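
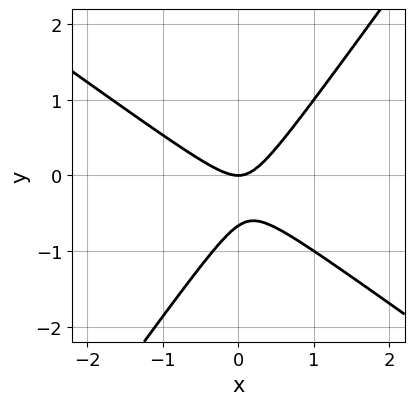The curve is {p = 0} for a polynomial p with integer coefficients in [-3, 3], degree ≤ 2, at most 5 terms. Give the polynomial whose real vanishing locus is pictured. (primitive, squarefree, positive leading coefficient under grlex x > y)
First, the degree is 2 — the shape is more complex than any degree-1 curve.
Then, against the integer gridlines: it meets the y-axis at y = 0 (among the integer gridlines); it crosses the x-axis at the gridline x = 0.
Finally, matching integer coefficients to the picture gives p.

3*x^2 + 2*x*y - 3*y^2 - 2*y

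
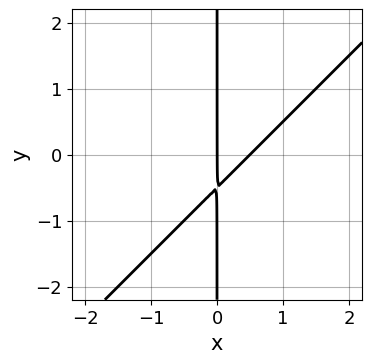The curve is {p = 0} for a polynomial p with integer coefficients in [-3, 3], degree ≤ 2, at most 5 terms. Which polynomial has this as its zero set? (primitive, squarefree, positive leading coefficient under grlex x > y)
(a) deg p = 2.
(b) Observable constraints: the visible y-axis segment lies entirely on the curve; one x-axis crossing is at x = 0.
(c) Together with the visible shape, these determine p as stated.

2*x^2 - 2*x*y - x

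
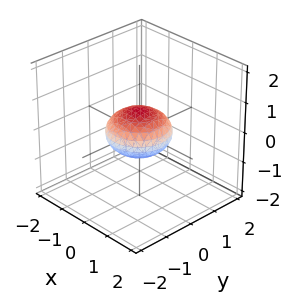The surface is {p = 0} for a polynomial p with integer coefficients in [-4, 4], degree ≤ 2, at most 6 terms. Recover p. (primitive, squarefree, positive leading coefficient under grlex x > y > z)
x^2 + y^2 + 2*z^2 - 1

Degree: no degree-1 surface has this shape, so deg p = 2.
Symmetry: the surface is invariant under rotation about z: p = q(x² + y², z).
From the visible intercepts: among the integer gridlines, it crosses the x-axis at x ∈ {-1, 1}; the y-axis gridline crossings are at y ∈ {-1, 1}; a circular section at z = 0 has radius exactly 1.
Putting this together gives p.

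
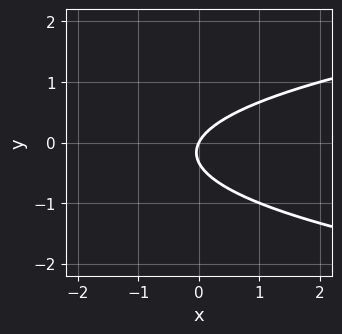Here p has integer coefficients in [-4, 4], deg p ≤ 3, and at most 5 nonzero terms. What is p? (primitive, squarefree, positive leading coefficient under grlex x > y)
3*y^2 - 2*x + y

deg p = 2. The shape is more complex than any degree-1 curve.
Reading off the gridlines: it meets the x-axis at x = 0 (among the integer gridlines); one y-axis crossing is at y = 0.
Matching integer coefficients to the picture gives p.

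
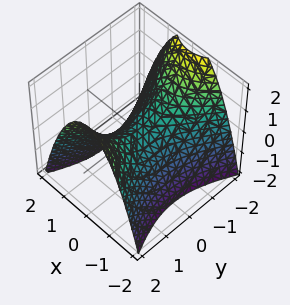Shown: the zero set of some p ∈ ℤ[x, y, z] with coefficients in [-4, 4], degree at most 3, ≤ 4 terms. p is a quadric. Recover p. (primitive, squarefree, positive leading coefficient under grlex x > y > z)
2*x^2 - y^2 + 2*z

deg p = 2. A saddle surface; a quadric.
Symmetries: it's symmetric under y → −y, forcing even powers of y; mirror symmetry x ↦ −x ⇒ only even powers of x.
Checking where it meets the axes: it crosses the z-axis at the gridline z = 0; one y-axis crossing is at y = 0; it crosses the x-axis at the gridline x = 0.
Fitting integer coefficients to these (and the overall shape) gives p.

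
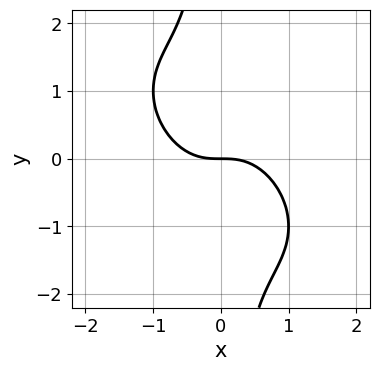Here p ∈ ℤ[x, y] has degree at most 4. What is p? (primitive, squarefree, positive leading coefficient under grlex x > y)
x^3 + x^2*y + x*y^2 + y

1. The degree is 3 — a generic line meets the curve in up to 3 points.
2. Observable constraints: it meets the x-axis at x = 0 (among the integer gridlines); it meets the y-axis at y = 0 (among the integer gridlines).
3. Solving for integer coefficients yields p as stated.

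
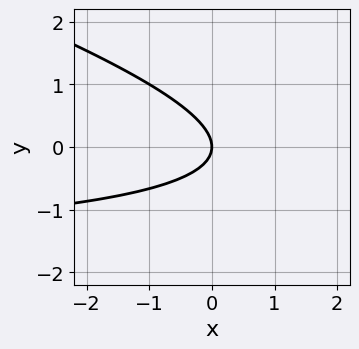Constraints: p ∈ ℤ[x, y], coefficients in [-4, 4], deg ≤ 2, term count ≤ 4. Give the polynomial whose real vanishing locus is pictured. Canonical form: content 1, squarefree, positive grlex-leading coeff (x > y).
x*y + 3*y^2 + 2*x

First, deg p = 2. No degree-1 curve has this shape.
Then, checking where it meets the axes: it crosses the x-axis at the gridline x = 0; it meets the y-axis at y = 0 (among the integer gridlines).
Finally, the integer polynomial consistent with all of this is the stated p.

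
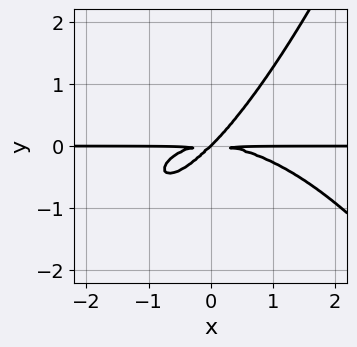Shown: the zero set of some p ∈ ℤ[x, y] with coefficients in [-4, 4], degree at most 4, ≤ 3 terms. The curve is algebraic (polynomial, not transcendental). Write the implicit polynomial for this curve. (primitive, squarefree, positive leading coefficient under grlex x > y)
x^3*y + 3*x*y^2 - 3*y^3

First, degree: a generic line meets the curve in up to 4 points, so deg p = 4.
Then, against the integer gridlines: every point of the x-axis in the box is on the curve; one y-axis crossing is at y = 0.
Finally, these observations pin down the coefficients.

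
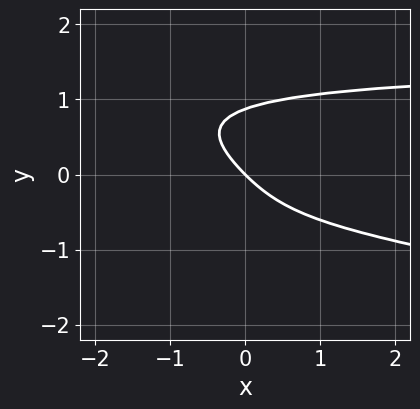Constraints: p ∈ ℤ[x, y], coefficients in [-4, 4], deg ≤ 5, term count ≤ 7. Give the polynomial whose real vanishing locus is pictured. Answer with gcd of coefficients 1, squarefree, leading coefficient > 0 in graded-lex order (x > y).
(a) The degree is 4 — no degree-3 curve has this shape.
(b) Against the integer gridlines: it crosses the x-axis at the gridline x = 0; it crosses the y-axis at the gridline y = 0.
(c) Solving for integer coefficients yields p as stated.

x*y^3 + 3*y^4 - x*y - 2*x - 2*y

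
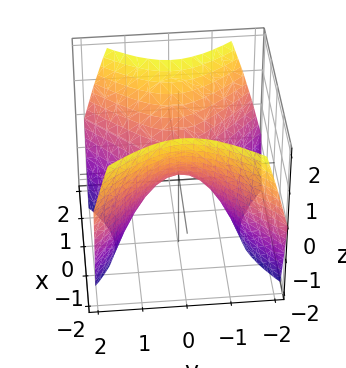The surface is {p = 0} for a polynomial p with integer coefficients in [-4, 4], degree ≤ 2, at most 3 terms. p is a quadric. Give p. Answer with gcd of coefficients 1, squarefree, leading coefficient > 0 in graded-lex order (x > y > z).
First, the degree is 2 — a saddle surface; a quadric.
Then, symmetries: the y ↦ −y reflection is a symmetry, so y appears only in even powers; the x ↦ −x reflection is a symmetry, so x appears only in even powers.
Next, from the axis intercepts and sections: it meets the x-axis at x = 0 (among the integer gridlines); it crosses the y-axis at the gridline y = 0; it crosses the z-axis at the gridline z = 0.
Finally, together with the visible shape, these determine p as stated.

x^2 - y^2 - z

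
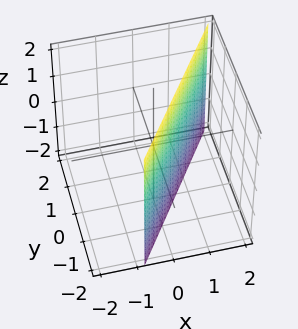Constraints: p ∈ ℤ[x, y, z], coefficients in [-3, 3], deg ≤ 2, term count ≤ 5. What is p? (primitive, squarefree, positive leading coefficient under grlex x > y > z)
3*x - 2*y - 2

(a) The degree is 1 — every cross-section is a straight line — this is a plane.
(b) From the axis intercepts and sections: it meets the y-axis at y = -1 (among the integer gridlines); the surface avoids every integer z-axis point in the box.
(c) Together with the visible shape, these determine p as stated.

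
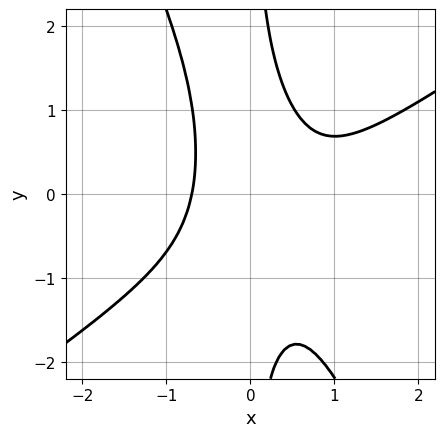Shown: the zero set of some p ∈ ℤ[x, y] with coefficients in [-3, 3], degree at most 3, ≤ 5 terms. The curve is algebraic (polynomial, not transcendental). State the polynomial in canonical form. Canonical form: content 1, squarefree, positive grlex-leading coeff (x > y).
3*x^3 - 3*x^2*y - 2*x*y^2 - 2*x^2 + 2

The degree is 3 — the shape is more complex than any degree-2 curve.
From the visible intercepts: no y-intercept at any integer in the box.
These observations pin down the coefficients.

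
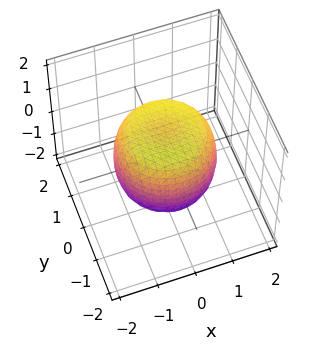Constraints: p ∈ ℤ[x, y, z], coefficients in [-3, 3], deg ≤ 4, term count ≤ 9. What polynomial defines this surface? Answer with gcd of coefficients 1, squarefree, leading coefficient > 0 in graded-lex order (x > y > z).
First, deg p = 4.
Next, symmetries: rotational symmetry about the z-axis ⇒ p depends on x, y only through x² + y².
Then, against the integer gridlines: a circular section at z = 1 has radius exactly 1; among the integer gridlines, it crosses the z-axis at z ∈ {-1, 1}.
Finally, solving for integer coefficients yields p as stated.

x^4 + 2*x^2*y^2 + y^4 - x^2 - y^2 + z^2 - 1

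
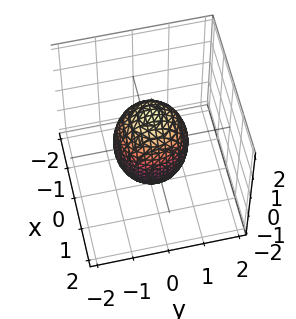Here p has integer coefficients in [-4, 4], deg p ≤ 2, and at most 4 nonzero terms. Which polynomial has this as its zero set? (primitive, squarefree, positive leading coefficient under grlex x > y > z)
2*x^2 + 2*y^2 + z^2 - 2

The degree is 2 — no degree-1 surface has this shape.
Symmetries: the surface is invariant under rotation about z: p = q(x² + y², z).
Reading off the gridlines: a circular section at z = 1 has radius between 0 and 1; among the integer gridlines, it crosses the x-axis at x ∈ {-1, 1}.
These observations pin down the coefficients.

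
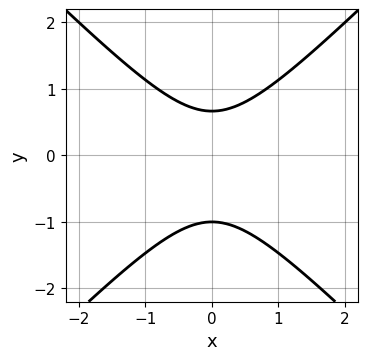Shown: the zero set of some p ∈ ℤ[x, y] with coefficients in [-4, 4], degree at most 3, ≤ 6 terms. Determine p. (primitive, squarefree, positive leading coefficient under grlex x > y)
(a) The degree is 2 — the shape is more complex than any degree-1 curve.
(b) Symmetries: it's symmetric under x → −x, forcing even powers of x.
(c) From the axis intercepts and sections: one y-axis crossing is at y = -1; the curve avoids every integer x-axis point in the box.
(d) Fitting integer coefficients to these (and the overall shape) gives p.

3*x^2 - 3*y^2 - y + 2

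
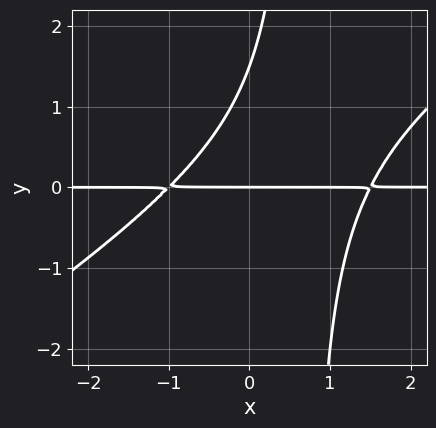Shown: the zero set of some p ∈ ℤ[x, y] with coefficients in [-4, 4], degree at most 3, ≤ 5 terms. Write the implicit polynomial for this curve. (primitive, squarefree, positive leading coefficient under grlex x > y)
2*x^2*y - 3*x*y^2 - x*y + 2*y^2 - 3*y

(a) deg p = 3. A generic line meets the curve in up to 3 points.
(b) From the visible intercepts: it meets the y-axis at y = 0 (among the integer gridlines); the visible x-axis segment lies entirely on the curve.
(c) Putting this together gives p.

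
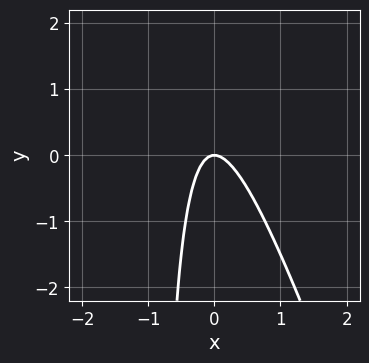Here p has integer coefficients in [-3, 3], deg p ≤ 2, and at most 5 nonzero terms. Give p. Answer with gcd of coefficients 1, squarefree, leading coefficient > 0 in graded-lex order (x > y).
The degree is 2 — no degree-1 curve has this shape.
From the axis intercepts and sections: it meets the y-axis at y = 0 (among the integer gridlines); it crosses the x-axis at the gridline x = 0.
These observations pin down the coefficients.

3*x^2 + x*y + y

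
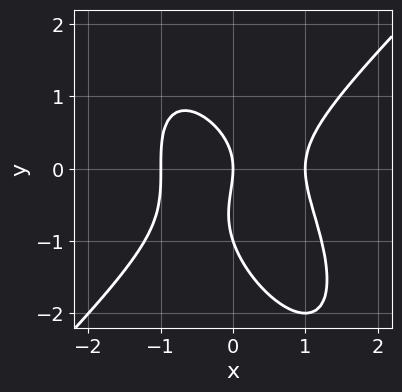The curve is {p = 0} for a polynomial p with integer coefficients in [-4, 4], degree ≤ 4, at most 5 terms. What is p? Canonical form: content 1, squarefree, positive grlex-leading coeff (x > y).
2*x^3 - x*y^2 - y^3 - y^2 - 2*x

1. deg p = 3. The shape is more complex than any degree-2 curve.
2. Checking where it meets the axes: the x-axis gridline crossings are at x ∈ {-1, 0, 1}; among the integer gridlines, it crosses the y-axis at y ∈ {-1, 0}.
3. Fitting integer coefficients to these (and the overall shape) gives p.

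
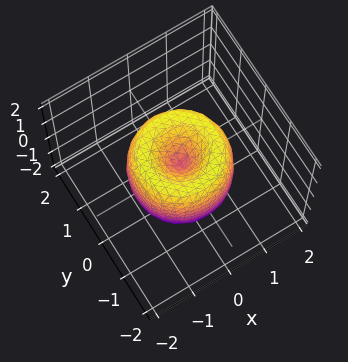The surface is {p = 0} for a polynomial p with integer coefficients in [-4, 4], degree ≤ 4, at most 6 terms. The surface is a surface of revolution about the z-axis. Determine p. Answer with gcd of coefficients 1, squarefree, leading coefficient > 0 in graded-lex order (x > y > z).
First, degree: the shape is more complex than any degree-3 surface, so deg p = 4.
Next, symmetry: the surface is invariant under rotation about z: p = q(x² + y², z).
Then, from the visible intercepts: it crosses the y-axis at the gridline y = 0; a circular section at z = -1 has radius between 0 and 1.
Finally, these observations pin down the coefficients.

2*x^4 + 4*x^2*y^2 + 2*y^4 - 3*x^2 - 3*y^2 + z^2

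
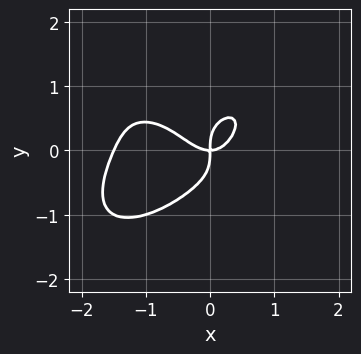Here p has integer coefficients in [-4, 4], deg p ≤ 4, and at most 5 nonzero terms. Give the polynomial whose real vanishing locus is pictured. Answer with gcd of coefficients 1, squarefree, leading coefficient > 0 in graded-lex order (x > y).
(a) The degree is 4 — a generic line meets the curve in up to 4 points.
(b) Checking where it meets the axes: it meets the y-axis at y = 0 (among the integer gridlines); it meets the x-axis at x = 0 (among the integer gridlines).
(c) Putting this together gives p.

2*x^4 + 3*y^4 + 3*x^3 - 2*x*y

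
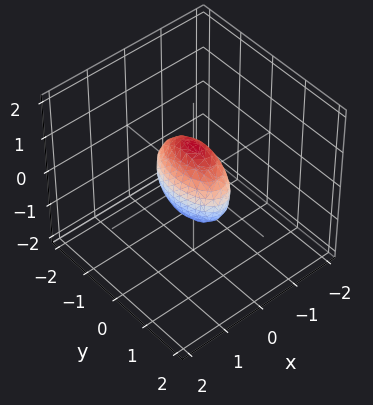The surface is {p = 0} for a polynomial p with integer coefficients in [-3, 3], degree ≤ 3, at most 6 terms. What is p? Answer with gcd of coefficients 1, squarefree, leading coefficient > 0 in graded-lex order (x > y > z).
deg p = 2. A closed, bounded, convex surface; a quadric.
Symmetries: it's symmetric under x → −x, forcing even powers of x; it's symmetric under y → −y, forcing even powers of y; mirror symmetry z ↦ −z ⇒ only even powers of z.
From the visible intercepts: among the integer gridlines, it crosses the y-axis at y ∈ {-1, 1}; the z-axis gridline crossings are at z ∈ {-1, 1}.
Matching integer coefficients to the picture gives p.

3*x^2 + y^2 + z^2 - 1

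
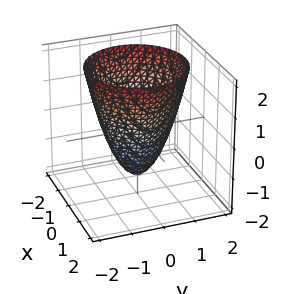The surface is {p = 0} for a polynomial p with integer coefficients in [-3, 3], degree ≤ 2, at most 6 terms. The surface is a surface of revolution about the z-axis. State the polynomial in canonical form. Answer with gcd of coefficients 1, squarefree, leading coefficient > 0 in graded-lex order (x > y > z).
1. Degree: no degree-1 surface has this shape, so deg p = 2.
2. Symmetries: the surface is invariant under rotation about z: p = q(x² + y², z).
3. Reading off the gridlines: a circular section at z = 2 has radius between 1 and 2; among the integer gridlines, it crosses the y-axis at y ∈ {-1, 1}; the x-axis gridline crossings are at x ∈ {-1, 1}.
4. Fitting integer coefficients to these (and the overall shape) gives p.

3*x^2 + 3*y^2 - 2*z - 3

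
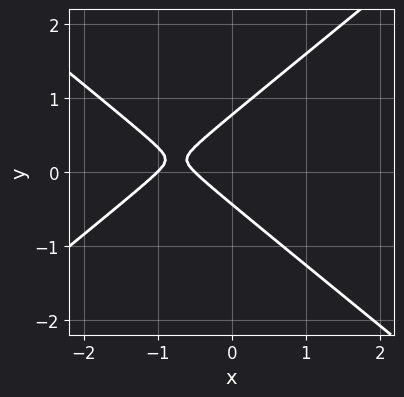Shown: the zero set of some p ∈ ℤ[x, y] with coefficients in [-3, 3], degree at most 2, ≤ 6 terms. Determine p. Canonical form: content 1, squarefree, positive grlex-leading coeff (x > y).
1. Degree: the shape is more complex than any degree-1 curve, so deg p = 2.
2. From the axis intercepts and sections: one x-axis crossing is at x = -1.
3. The integer polynomial consistent with all of this is the stated p.

2*x^2 - 3*y^2 + 3*x + y + 1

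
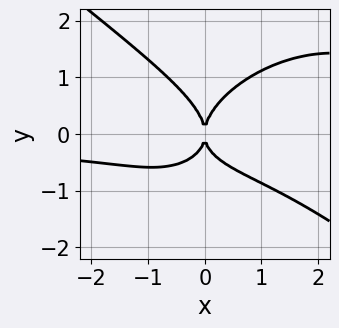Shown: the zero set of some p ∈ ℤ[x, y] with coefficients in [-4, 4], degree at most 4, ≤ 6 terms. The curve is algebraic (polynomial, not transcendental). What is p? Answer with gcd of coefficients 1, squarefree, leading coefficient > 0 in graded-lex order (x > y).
x^3*y + 2*y^4 - 2*x^2*y - 2*x^2

1. The degree is 4 — the shape is more complex than any degree-3 curve.
2. Checking where it meets the axes: it crosses the y-axis at the gridline y = 0; one x-axis crossing is at x = 0.
3. The integer polynomial consistent with all of this is the stated p.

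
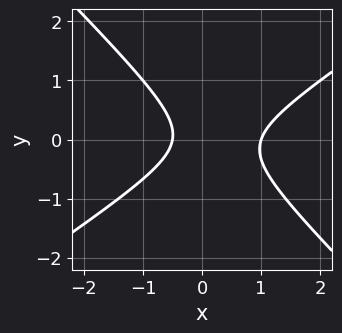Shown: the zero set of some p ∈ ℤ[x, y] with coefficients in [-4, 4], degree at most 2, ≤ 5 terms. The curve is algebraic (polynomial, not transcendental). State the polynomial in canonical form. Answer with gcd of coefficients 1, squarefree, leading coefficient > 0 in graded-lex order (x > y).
2*x^2 - x*y - 3*y^2 - x - 1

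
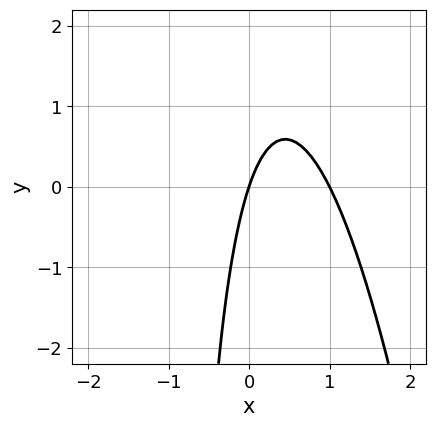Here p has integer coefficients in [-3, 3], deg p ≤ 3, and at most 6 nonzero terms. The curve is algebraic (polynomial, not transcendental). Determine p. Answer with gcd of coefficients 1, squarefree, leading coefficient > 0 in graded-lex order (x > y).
x^3 + 2*x^2 + x*y - 3*x + y

deg p = 3. A generic line meets the curve in up to 3 points.
From the visible intercepts: it crosses the y-axis at the gridline y = 0; the x-axis gridline crossings are at x ∈ {0, 1}.
Together with the visible shape, these determine p as stated.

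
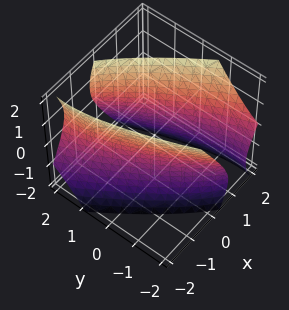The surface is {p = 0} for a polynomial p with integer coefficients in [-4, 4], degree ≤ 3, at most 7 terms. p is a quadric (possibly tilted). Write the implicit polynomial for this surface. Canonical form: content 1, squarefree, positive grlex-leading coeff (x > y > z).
3*x^2 + 3*x*y + y^2 + y*z - z^2 - 3

1. The picture has 2 separate pieces.
2. deg p = 2.
3. Reading off the gridlines: the x-axis gridline crossings are at x ∈ {-1, 1}; the surface avoids every integer z-axis point in the box.
4. Putting this together gives p.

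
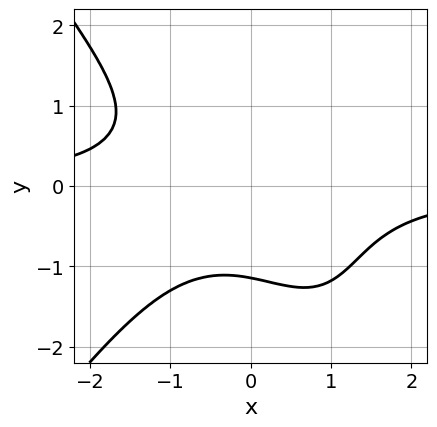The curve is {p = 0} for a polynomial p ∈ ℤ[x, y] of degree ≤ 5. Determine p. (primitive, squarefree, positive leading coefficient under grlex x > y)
2*x^3*y - x*y^3 + 2*y^3 + x^2 + 3

(a) Degree: a generic line meets the curve in up to 4 points, so deg p = 4.
(b) Against the integer gridlines: the curve avoids every integer x-axis point in the box.
(c) Solving for integer coefficients yields p as stated.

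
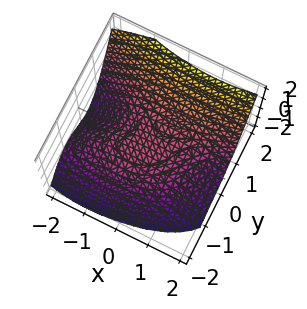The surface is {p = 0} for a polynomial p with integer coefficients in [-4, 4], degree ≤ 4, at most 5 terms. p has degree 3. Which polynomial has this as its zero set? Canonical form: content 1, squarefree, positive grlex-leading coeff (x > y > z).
2*y^3 - y^2*z - x^2 + x*y - 3*z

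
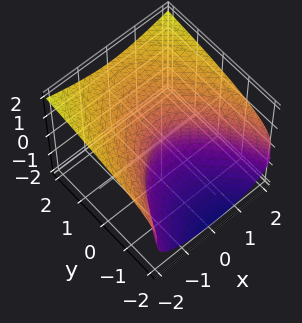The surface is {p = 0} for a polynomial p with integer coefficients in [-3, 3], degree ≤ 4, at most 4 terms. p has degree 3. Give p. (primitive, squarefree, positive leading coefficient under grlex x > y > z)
First, deg p = 3. A generic line meets the surface in up to 3 points.
Then, from the axis intercepts and sections: it meets the x-axis at x = 0 (among the integer gridlines); it meets the y-axis at y = 0 (among the integer gridlines); one z-axis crossing is at z = 0.
Finally, assembling these constraints gives the stated polynomial.

z^3 - x^2 - 2*y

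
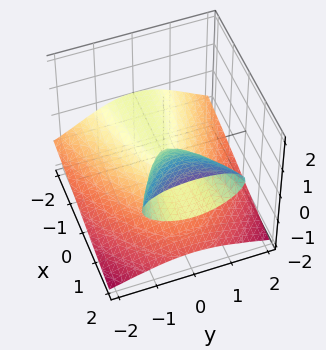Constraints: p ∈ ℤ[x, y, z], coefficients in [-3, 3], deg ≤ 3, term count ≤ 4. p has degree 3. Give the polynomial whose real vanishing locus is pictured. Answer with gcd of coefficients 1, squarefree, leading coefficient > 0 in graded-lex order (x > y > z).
1. I count 2 distinct pieces. Treating them together as one polynomial.
2. The degree is 3 — a generic line meets the surface in up to 3 points.
3. Against the integer gridlines: it crosses the z-axis at the gridline z = 0; it meets the y-axis at y = 0 (among the integer gridlines); the visible x-axis segment lies entirely on the surface.
4. The integer polynomial consistent with all of this is the stated p.

3*z^3 - 3*x*z + 2*y^2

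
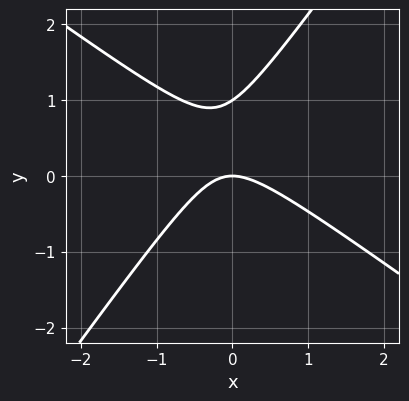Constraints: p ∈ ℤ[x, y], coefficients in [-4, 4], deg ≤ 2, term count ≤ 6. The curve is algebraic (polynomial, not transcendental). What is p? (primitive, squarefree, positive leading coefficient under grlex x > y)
3*x^2 + 2*x*y - 3*y^2 + 3*y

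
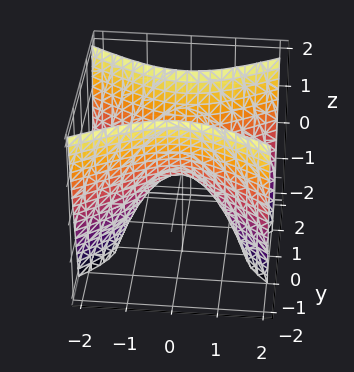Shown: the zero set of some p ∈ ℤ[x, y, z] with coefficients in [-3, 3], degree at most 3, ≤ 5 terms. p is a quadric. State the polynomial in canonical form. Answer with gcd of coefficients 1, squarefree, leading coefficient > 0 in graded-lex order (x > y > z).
x^2 - 2*y^2 + z

1. The degree is 2 — a saddle surface; a quadric.
2. Symmetries: mirror symmetry y ↦ −y ⇒ only even powers of y; the x ↦ −x reflection is a symmetry, so x appears only in even powers.
3. Against the integer gridlines: it meets the z-axis at z = 0 (among the integer gridlines); it meets the y-axis at y = 0 (among the integer gridlines); it crosses the x-axis at the gridline x = 0.
4. Fitting integer coefficients to these (and the overall shape) gives p.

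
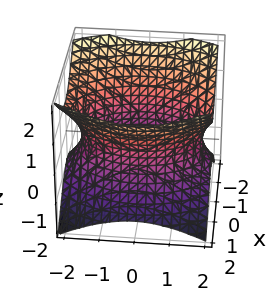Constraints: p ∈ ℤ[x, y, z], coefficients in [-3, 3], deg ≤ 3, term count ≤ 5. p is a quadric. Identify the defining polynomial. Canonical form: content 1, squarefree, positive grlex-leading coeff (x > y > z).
(a) Degree: an hourglass — one-sheet hyperboloid; a quadric, so deg p = 2.
(b) Symmetries: the z ↦ −z reflection is a symmetry, so z appears only in even powers; it's symmetric under x → −x, forcing even powers of x; it's symmetric under y → −y, forcing even powers of y.
(c) Observable constraints: no z-intercept at any integer in the box.
(d) Fitting integer coefficients to these (and the overall shape) gives p.

2*x^2 + y^2 - 2*z^2 - 3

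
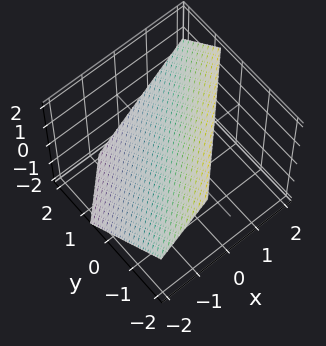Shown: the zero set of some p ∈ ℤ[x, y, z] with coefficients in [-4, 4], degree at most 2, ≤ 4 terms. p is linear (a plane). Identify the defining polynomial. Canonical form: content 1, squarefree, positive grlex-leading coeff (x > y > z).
3*x - 3*y - 3*z + 2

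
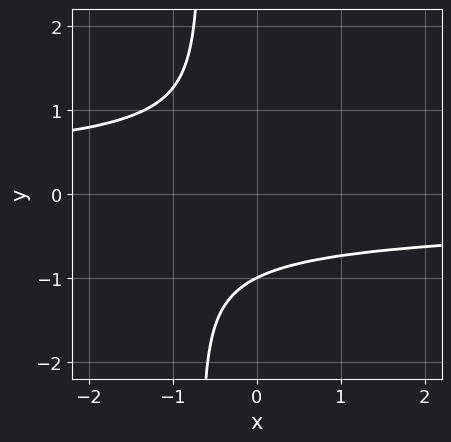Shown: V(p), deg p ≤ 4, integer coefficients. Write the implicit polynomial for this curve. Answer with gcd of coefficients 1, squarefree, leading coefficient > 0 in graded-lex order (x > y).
(a) The degree is 4 — the shape is more complex than any degree-3 curve.
(b) From the axis intercepts and sections: it meets the y-axis at y = -1 (among the integer gridlines); the curve avoids every integer x-axis point in the box.
(c) Matching integer coefficients to the picture gives p.

3*x*y^3 + 2*y^3 + 2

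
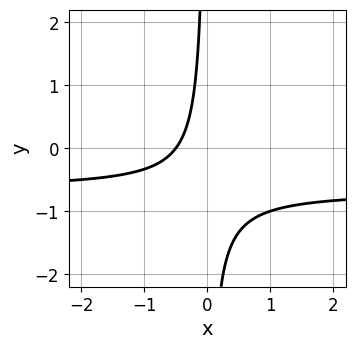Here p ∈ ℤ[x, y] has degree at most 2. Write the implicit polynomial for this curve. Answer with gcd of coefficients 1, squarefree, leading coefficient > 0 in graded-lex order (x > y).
3*x*y + 2*x + 1

(a) Degree: a generic line meets the curve in up to 2 points, so deg p = 2.
(b) From the visible intercepts: it misses every integer gridline on the y-axis.
(c) Putting this together gives p.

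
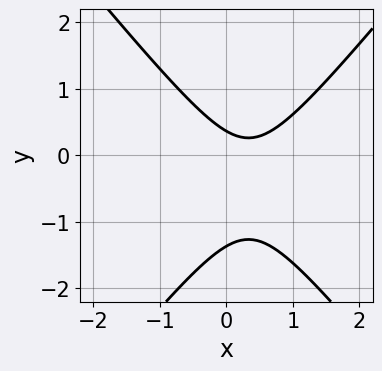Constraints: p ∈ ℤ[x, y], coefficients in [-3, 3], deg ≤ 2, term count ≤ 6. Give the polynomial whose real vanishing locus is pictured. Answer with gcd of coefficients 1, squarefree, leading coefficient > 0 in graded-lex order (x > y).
deg p = 2.
From the axis intercepts and sections: the curve avoids every integer x-axis point in the box.
Solving for integer coefficients yields p as stated.

3*x^2 - 2*y^2 - 2*x - 2*y + 1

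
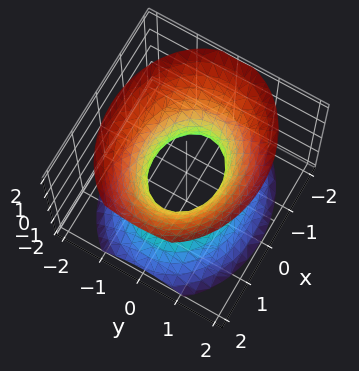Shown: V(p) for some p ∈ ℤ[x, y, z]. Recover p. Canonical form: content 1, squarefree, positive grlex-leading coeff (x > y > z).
2*x^2 + 3*y^2 - 2*z^2 - 2

First, the degree is 2 — one connected sheet with a waist; a quadric.
Then, symmetries: mirror symmetry y ↦ −y ⇒ only even powers of y; mirror symmetry x ↦ −x ⇒ only even powers of x; the z ↦ −z reflection is a symmetry, so z appears only in even powers.
Next, against the integer gridlines: no z-intercept at any integer in the box; among the integer gridlines, it crosses the x-axis at x ∈ {-1, 1}.
Finally, putting this together gives p.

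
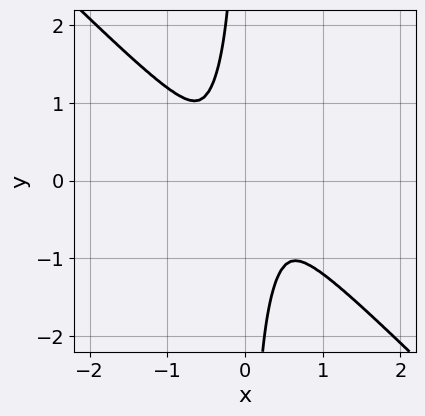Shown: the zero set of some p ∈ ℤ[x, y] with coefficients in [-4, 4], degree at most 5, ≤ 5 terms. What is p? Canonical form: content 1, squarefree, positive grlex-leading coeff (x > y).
2*x^4 + 2*x*y^3 + y^2

1. Degree: a generic line meets the curve in up to 4 points, so deg p = 4.
2. Solving for integer coefficients yields p as stated.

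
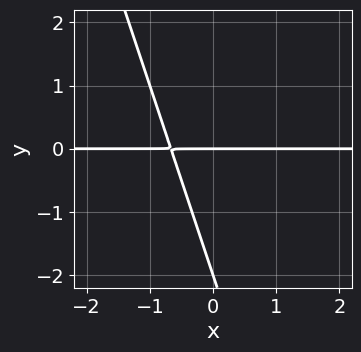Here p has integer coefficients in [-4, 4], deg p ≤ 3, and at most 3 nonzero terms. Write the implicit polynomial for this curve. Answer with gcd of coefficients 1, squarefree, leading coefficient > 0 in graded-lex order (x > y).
3*x*y + y^2 + 2*y

(a) The degree is 2 — a generic line meets the curve in up to 2 points.
(b) Observable constraints: the visible x-axis segment lies entirely on the curve; among the integer gridlines, it crosses the y-axis at y ∈ {-2, 0}.
(c) Matching integer coefficients to the picture gives p.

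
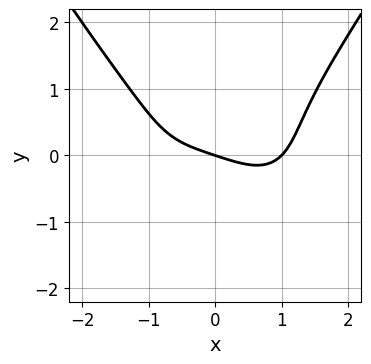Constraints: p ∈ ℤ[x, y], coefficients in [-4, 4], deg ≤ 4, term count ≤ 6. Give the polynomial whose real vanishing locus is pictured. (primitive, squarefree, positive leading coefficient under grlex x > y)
The degree is 4 — a generic line meets the curve in up to 4 points.
Reading off the gridlines: one y-axis crossing is at y = 0; the x-axis gridline crossings are at x ∈ {0, 1}.
Assembling these constraints gives the stated polynomial.

x^4 - 2*y^3 + y^2 - x - 3*y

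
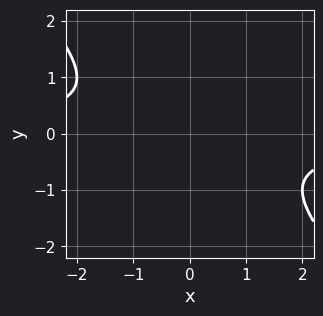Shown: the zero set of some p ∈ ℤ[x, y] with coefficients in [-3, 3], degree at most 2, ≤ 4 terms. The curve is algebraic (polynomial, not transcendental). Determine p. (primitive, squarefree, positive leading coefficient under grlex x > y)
x*y + y^2 + 1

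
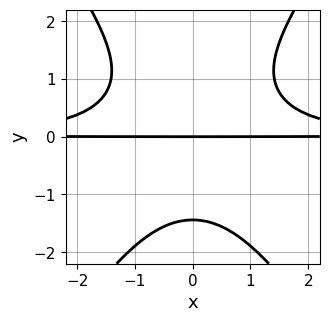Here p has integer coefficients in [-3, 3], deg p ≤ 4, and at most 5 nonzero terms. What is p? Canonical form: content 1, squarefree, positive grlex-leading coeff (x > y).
2*x^2*y^2 - y^4 - 3*y

1. The degree is 4 — a generic line meets the curve in up to 4 points.
2. Symmetries: mirror symmetry x ↦ −x ⇒ only even powers of x.
3. Against the integer gridlines: it meets the y-axis at y = 0 (among the integer gridlines); the visible x-axis segment lies entirely on the curve.
4. Assembling these constraints gives the stated polynomial.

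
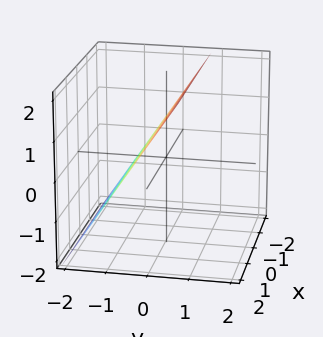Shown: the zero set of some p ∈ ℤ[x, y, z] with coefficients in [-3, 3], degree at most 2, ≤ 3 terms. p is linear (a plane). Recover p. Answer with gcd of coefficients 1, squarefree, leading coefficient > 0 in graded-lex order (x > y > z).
3*y - 2*z + 2

The degree is 1 — the surface is flat (a plane).
From the visible intercepts: the surface avoids every integer x-axis point in the box; one z-axis crossing is at z = 1.
Fitting integer coefficients to these (and the overall shape) gives p.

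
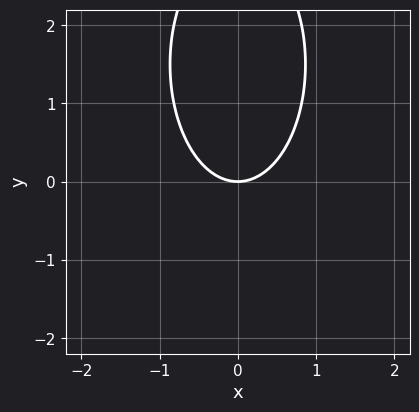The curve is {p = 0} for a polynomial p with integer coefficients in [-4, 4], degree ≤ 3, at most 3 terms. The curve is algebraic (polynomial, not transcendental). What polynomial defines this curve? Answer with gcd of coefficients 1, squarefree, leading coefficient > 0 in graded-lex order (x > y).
3*x^2 + y^2 - 3*y

(a) The degree is 2 — a generic line meets the curve in up to 2 points.
(b) Symmetries: it's symmetric under x → −x, forcing even powers of x.
(c) Reading off the gridlines: one x-axis crossing is at x = 0; one y-axis crossing is at y = 0.
(d) The integer polynomial consistent with all of this is the stated p.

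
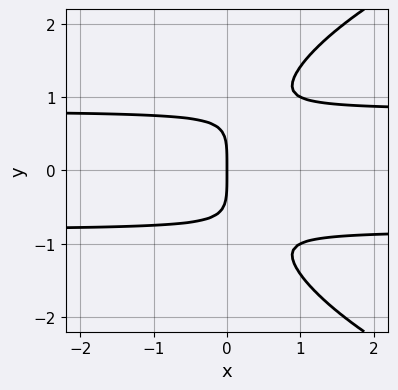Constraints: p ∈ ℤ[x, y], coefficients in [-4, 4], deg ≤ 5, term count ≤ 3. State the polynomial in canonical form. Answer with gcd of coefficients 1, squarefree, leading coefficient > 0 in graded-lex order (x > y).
y^4 - 3*x*y^2 + 2*x

Degree: a generic line meets the curve in up to 4 points, so deg p = 4.
Symmetries: mirror symmetry y ↦ −y ⇒ only even powers of y.
From the visible intercepts: it meets the y-axis at y = 0 (among the integer gridlines); it meets the x-axis at x = 0 (among the integer gridlines).
Assembling these constraints gives the stated polynomial.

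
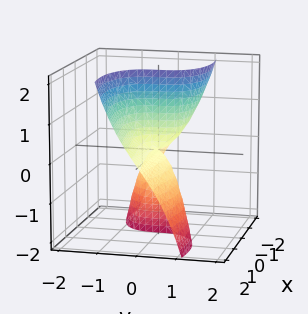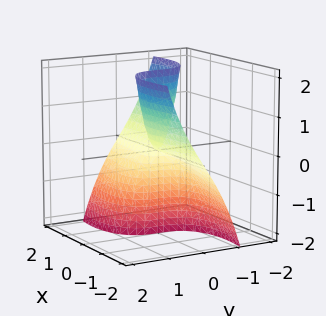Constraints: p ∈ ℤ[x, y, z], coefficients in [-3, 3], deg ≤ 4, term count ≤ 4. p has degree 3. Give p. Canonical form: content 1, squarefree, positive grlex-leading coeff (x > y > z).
2*x^2*y + 3*y^3 + 3*x*z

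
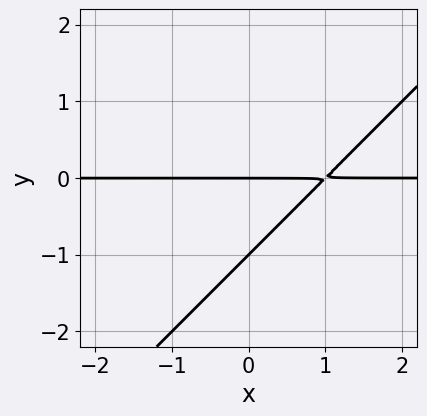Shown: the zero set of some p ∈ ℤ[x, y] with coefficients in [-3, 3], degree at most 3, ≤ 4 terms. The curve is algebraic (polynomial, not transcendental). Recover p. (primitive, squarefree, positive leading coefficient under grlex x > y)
1. deg p = 2. The shape is more complex than any degree-1 curve.
2. Against the integer gridlines: every point of the x-axis in the box is on the curve; among the integer gridlines, it crosses the y-axis at y ∈ {-1, 0}.
3. Assembling these constraints gives the stated polynomial.

x*y - y^2 - y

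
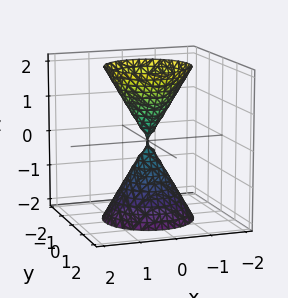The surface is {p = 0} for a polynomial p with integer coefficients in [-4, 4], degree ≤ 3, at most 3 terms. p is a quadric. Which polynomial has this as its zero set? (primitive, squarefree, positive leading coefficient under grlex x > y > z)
3*x^2 + 3*y^2 - z^2

1. I count 2 distinct pieces. Treating them together as one polynomial.
2. Degree: a double cone through the origin; a quadric, so deg p = 2.
3. Symmetries: it's symmetric under z → −z, forcing even powers of z; the surface is invariant under rotation about z: p = q(x² + y², z).
4. Against the integer gridlines: it crosses the x-axis at the gridline x = 0; a circular section at z = 1 has radius between 0 and 1.
5. Solving for integer coefficients yields p as stated.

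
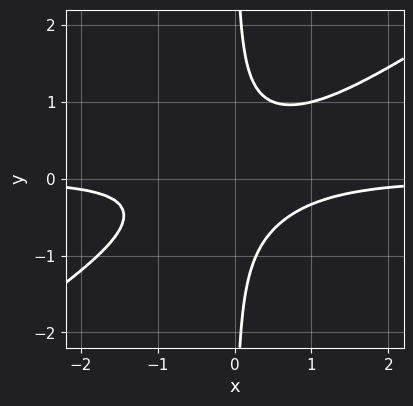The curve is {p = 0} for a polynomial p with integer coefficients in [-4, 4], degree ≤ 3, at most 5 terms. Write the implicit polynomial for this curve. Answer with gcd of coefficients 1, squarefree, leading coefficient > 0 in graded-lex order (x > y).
(a) Degree: the shape is more complex than any degree-2 curve, so deg p = 3.
(b) From the axis intercepts and sections: no y-intercept at any integer in the box; no x-intercept at any integer in the box.
(c) Fitting integer coefficients to these (and the overall shape) gives p.

2*x^2*y - 3*x*y^2 + 1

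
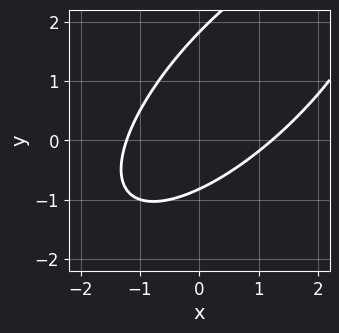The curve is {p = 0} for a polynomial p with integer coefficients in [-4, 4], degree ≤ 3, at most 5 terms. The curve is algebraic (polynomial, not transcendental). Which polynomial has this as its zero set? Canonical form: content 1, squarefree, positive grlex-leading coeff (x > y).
2*x^2 - 3*x*y + 2*y^2 - 2*y - 3

First, deg p = 2. The shape is more complex than any degree-1 curve.
Finally, matching integer coefficients to the picture gives p.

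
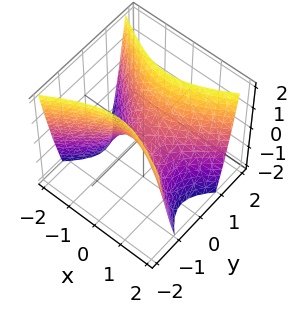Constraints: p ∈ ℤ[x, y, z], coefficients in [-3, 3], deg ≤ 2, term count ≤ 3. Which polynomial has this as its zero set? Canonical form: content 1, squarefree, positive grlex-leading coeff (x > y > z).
x^2 - 2*y^2 + z

1. deg p = 2. A saddle surface; a quadric.
2. Symmetries: it's symmetric under y → −y, forcing even powers of y; mirror symmetry x ↦ −x ⇒ only even powers of x.
3. From the visible intercepts: it meets the y-axis at y = 0 (among the integer gridlines); one z-axis crossing is at z = 0; it crosses the x-axis at the gridline x = 0.
4. Assembling these constraints gives the stated polynomial.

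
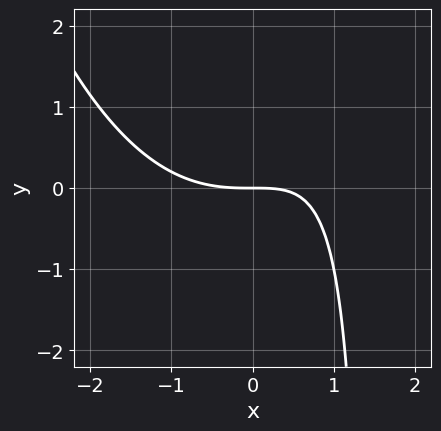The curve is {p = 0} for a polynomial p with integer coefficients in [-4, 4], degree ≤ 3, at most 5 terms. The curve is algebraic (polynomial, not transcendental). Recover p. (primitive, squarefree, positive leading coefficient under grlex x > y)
First, degree: no degree-2 curve has this shape, so deg p = 3.
Next, reading off the gridlines: it crosses the y-axis at the gridline y = 0; one x-axis crossing is at x = 0.
Finally, assembling these constraints gives the stated polynomial.

x^3 - 2*x*y + 3*y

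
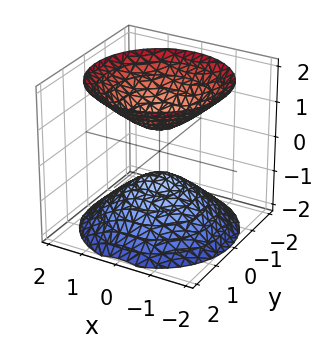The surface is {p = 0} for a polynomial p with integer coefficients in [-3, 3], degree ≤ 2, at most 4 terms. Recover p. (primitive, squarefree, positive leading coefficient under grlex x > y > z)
There are 2 components. Treating them together as one polynomial.
The degree is 2 — two sheets facing apart; a quadric.
Symmetries: the z ↦ −z reflection is a symmetry, so z appears only in even powers; rotational symmetry about the z-axis ⇒ p depends on x, y only through x² + y².
Reading off the gridlines: it misses every integer gridline on the y-axis; the surface avoids every integer x-axis point in the box.
Together with the visible shape, these determine p as stated.

2*x^2 + 2*y^2 - 2*z^2 + 1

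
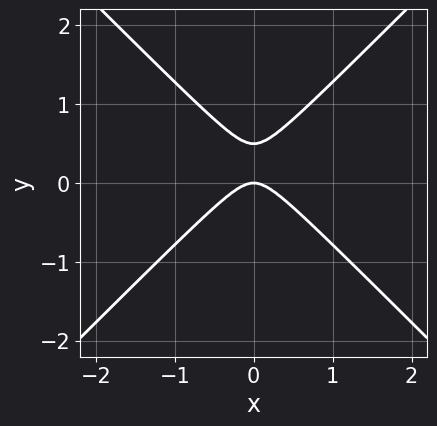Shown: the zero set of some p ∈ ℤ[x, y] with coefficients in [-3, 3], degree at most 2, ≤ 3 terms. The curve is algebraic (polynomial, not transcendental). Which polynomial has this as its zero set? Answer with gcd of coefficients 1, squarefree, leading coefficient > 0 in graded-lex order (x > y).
2*x^2 - 2*y^2 + y

1. The degree is 2 — a generic line meets the curve in up to 2 points.
2. Symmetries: mirror symmetry x ↦ −x ⇒ only even powers of x.
3. Reading off the gridlines: one y-axis crossing is at y = 0; one x-axis crossing is at x = 0.
4. Matching integer coefficients to the picture gives p.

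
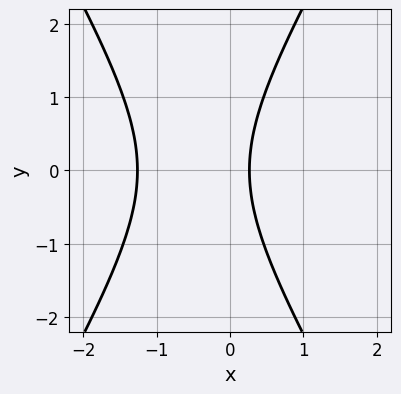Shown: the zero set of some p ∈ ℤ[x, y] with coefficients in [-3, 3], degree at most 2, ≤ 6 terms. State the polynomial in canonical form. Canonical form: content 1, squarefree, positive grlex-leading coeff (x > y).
3*x^2 - y^2 + 3*x - 1

deg p = 2. The shape is more complex than any degree-1 curve.
Symmetries: the y ↦ −y reflection is a symmetry, so y appears only in even powers.
From the visible intercepts: no y-intercept at any integer in the box.
Assembling these constraints gives the stated polynomial.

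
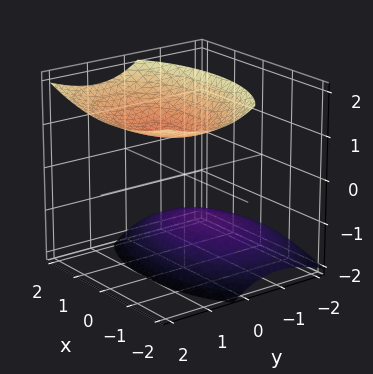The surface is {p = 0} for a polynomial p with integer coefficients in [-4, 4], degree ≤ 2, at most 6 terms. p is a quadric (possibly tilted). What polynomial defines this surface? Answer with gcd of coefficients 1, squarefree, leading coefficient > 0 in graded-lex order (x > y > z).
x^2 + 2*y^2 - 2*y*z - 2*z^2 + 3

1. I count 2 distinct pieces.
2. deg p = 2.
3. From the visible intercepts: no y-intercept at any integer in the box; it misses every integer gridline on the x-axis.
4. Matching integer coefficients to the picture gives p.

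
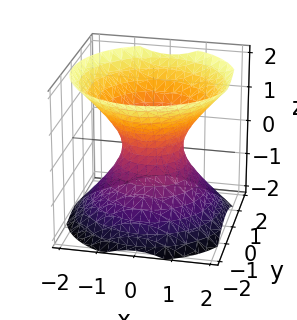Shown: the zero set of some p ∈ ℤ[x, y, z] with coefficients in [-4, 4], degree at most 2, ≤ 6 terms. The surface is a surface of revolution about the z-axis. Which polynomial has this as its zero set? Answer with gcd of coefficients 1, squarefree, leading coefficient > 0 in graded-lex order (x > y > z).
3*x^2 + 3*y^2 - 3*z^2 - 2

(a) The degree is 2 — the shape is more complex than any degree-1 surface.
(b) Symmetries: every cross-section ⟂ z is a circle, so x, y appear only via x² + y².
(c) Checking where it meets the axes: a circular section at z = 0 has radius between 0 and 1; no z-intercept at any integer in the box.
(d) These observations pin down the coefficients.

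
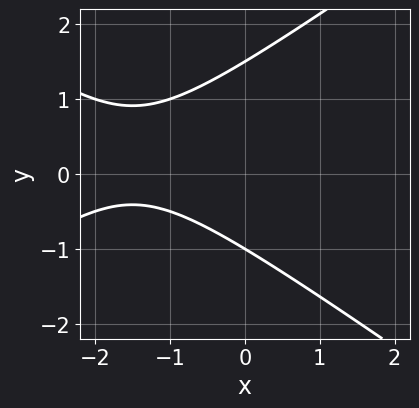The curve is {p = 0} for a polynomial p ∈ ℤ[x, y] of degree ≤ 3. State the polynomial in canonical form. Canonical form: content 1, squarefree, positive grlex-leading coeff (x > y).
(a) Degree: no degree-1 curve has this shape, so deg p = 2.
(b) Reading off the gridlines: it meets the y-axis at y = -1 (among the integer gridlines); the curve avoids every integer x-axis point in the box.
(c) Matching integer coefficients to the picture gives p.

x^2 - 2*y^2 + 3*x + y + 3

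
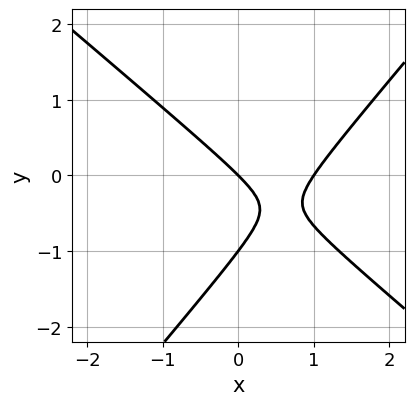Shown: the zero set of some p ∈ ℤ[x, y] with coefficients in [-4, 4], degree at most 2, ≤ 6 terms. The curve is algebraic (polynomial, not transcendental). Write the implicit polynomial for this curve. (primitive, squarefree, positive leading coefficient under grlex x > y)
3*x^2 + x*y - 3*y^2 - 3*x - 3*y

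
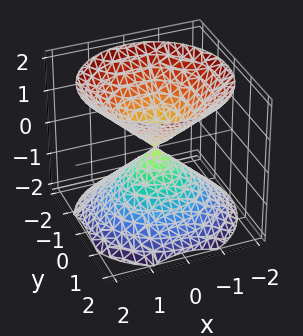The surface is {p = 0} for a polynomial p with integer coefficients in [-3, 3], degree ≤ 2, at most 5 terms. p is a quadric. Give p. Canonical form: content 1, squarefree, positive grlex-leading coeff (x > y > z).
1. The picture has 2 separate pieces. They look like related sheets of one shape, so recover p as a whole.
2. Degree: two nappes meeting at a single point; a quadric, so deg p = 2.
3. Symmetries: mirror symmetry z ↦ −z ⇒ only even powers of z; the z-axis is an axis of rotation, so x and y enter only as x² + y².
4. Against the integer gridlines: it meets the y-axis at y = 0 (among the integer gridlines); one z-axis crossing is at z = 0; it crosses the x-axis at the gridline x = 0; a circular section at z = -1 has radius exactly 1.
5. Putting this together gives p.

x^2 + y^2 - z^2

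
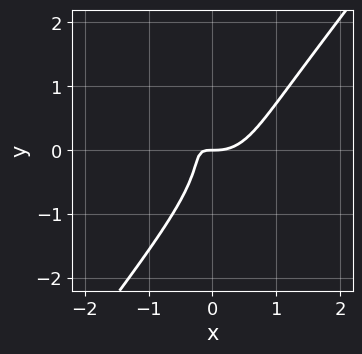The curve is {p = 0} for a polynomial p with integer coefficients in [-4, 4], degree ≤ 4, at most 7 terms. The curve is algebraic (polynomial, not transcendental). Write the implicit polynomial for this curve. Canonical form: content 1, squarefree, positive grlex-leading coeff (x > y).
Degree: a generic line meets the curve in up to 3 points, so deg p = 3.
Against the integer gridlines: it crosses the x-axis at the gridline x = 0; one y-axis crossing is at y = 0.
The integer polynomial consistent with all of this is the stated p.

3*x^3 + x^2*y - 2*y^3 - 3*x*y - y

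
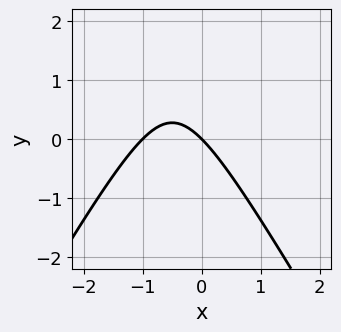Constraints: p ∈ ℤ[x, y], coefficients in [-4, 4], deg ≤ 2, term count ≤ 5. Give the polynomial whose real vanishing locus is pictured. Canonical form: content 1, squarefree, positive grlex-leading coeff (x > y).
3*x^2 - y^2 + 3*x + 3*y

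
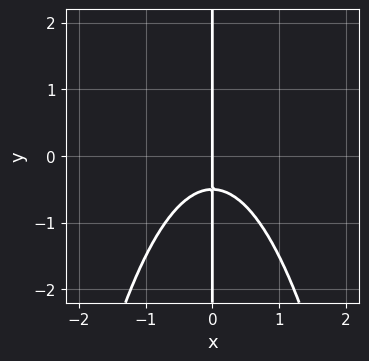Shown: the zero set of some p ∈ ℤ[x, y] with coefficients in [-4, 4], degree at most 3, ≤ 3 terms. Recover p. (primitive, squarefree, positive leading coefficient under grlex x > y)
2*x^3 + 2*x*y + x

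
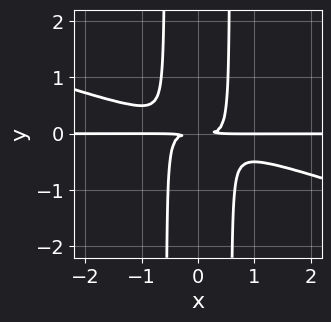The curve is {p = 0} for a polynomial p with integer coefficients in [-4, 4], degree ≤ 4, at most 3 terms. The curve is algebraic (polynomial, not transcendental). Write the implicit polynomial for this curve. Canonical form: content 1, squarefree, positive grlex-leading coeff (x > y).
x^3*y + 3*x^2*y^2 - y^2

1. The degree is 4 — no degree-3 curve has this shape.
2. Observable constraints: the visible x-axis segment lies entirely on the curve.
3. Assembling these constraints gives the stated polynomial.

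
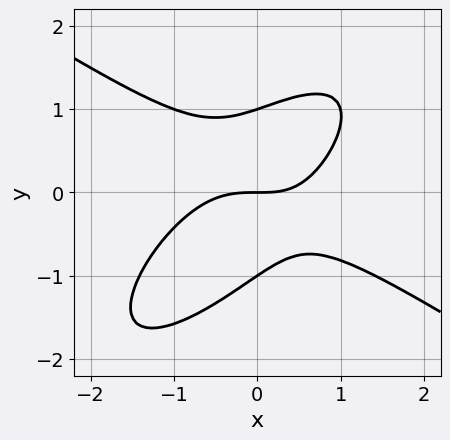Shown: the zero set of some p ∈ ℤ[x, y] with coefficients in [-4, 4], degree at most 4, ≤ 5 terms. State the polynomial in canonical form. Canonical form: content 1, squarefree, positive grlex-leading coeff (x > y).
2*x^3 - 3*x*y^2 + 3*y^3 + x*y - 3*y

1. deg p = 3. No degree-2 curve has this shape.
2. From the axis intercepts and sections: one x-axis crossing is at x = 0; among the integer gridlines, it crosses the y-axis at y ∈ {-1, 0, 1}.
3. These observations pin down the coefficients.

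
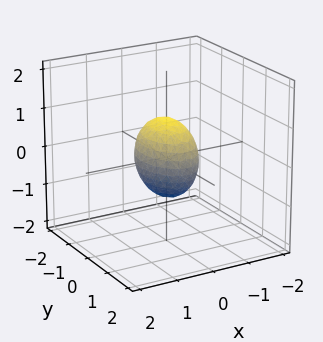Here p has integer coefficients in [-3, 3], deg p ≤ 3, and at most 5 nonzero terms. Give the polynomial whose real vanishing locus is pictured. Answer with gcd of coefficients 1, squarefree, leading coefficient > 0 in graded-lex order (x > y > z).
2*x^2 + y^2 + z^2 - 1

1. Degree: bounded and convex; a quadric, so deg p = 2.
2. Symmetries: mirror symmetry x ↦ −x ⇒ only even powers of x; it's symmetric under z → −z, forcing even powers of z; the y ↦ −y reflection is a symmetry, so y appears only in even powers.
3. From the axis intercepts and sections: among the integer gridlines, it crosses the y-axis at y ∈ {-1, 1}; among the integer gridlines, it crosses the z-axis at z ∈ {-1, 1}.
4. Fitting integer coefficients to these (and the overall shape) gives p.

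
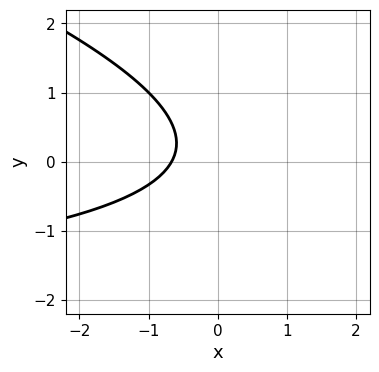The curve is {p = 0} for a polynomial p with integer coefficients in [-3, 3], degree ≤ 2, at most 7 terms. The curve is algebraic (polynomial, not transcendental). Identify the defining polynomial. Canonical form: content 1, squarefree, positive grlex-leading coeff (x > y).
First, the degree is 2 — the shape is more complex than any degree-1 curve.
Then, from the visible intercepts: no y-intercept at any integer in the box.
Finally, putting this together gives p.

x*y + 3*y^2 + 3*x - y + 2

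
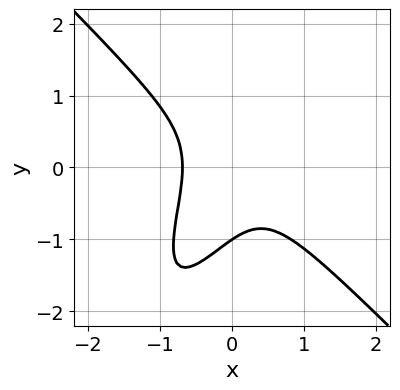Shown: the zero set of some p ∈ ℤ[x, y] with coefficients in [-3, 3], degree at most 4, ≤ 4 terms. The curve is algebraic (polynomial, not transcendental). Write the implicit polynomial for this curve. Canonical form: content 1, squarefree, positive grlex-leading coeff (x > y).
First, the degree is 3 — a generic line meets the curve in up to 3 points.
Next, observable constraints: it meets the y-axis at y = -1 (among the integer gridlines).
Finally, the integer polynomial consistent with all of this is the stated p.

3*x^3 - 2*x*y^2 + y^3 + 1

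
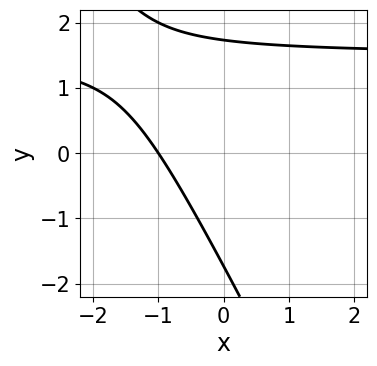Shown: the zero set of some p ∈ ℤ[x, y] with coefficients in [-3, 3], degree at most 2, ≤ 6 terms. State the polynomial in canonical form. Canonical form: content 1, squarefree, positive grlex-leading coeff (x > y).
2*x*y + y^2 - 3*x - 3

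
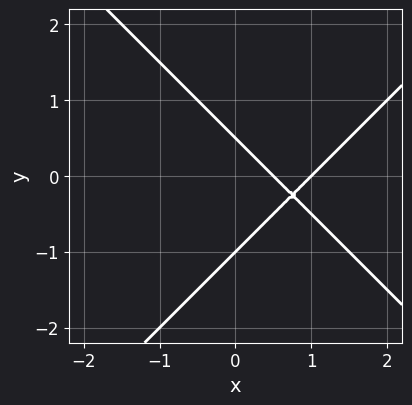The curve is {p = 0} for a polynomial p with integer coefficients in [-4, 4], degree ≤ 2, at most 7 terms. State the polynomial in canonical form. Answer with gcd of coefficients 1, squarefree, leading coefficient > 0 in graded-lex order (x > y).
1. deg p = 2.
2. Against the integer gridlines: it crosses the x-axis at the gridline x = 1; it meets the y-axis at y = -1 (among the integer gridlines).
3. Solving for integer coefficients yields p as stated.

2*x^2 - 2*y^2 - 3*x - y + 1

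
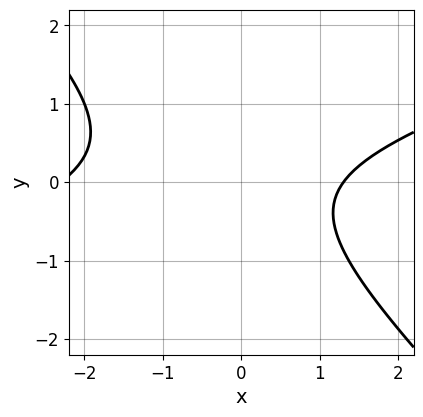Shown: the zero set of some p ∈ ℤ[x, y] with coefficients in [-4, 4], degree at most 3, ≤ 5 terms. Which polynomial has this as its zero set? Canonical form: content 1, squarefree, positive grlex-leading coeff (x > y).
First, degree: the shape is more complex than any degree-1 curve, so deg p = 2.
Next, observable constraints: the curve avoids every integer y-axis point in the box.
Finally, solving for integer coefficients yields p as stated.

x^2 - 2*x*y - 3*y^2 + x - 3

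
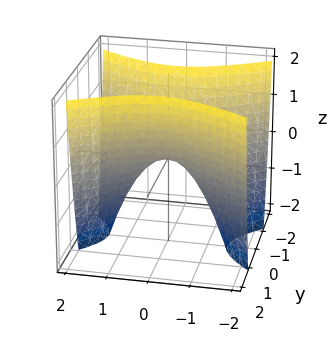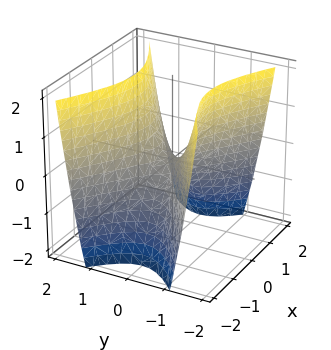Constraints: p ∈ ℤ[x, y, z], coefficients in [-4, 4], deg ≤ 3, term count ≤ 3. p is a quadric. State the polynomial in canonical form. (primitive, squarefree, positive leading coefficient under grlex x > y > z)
First, deg p = 2.
Next, symmetries: it's symmetric under x → −x, forcing even powers of x; the y ↦ −y reflection is a symmetry, so y appears only in even powers.
Next, reading off the gridlines: it meets the x-axis at x = 0 (among the integer gridlines); it meets the z-axis at z = 0 (among the integer gridlines); it meets the y-axis at y = 0 (among the integer gridlines).
Finally, together with the visible shape, these determine p as stated.

x^2 - 2*y^2 + z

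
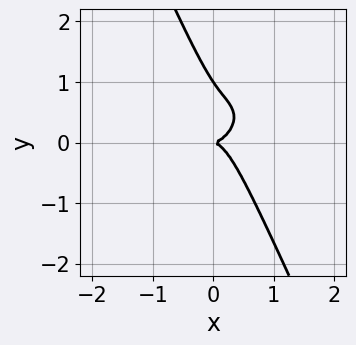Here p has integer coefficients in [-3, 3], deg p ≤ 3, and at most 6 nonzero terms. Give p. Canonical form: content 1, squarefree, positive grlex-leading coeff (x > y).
3*x^3 - 2*x^2*y + 3*x*y^2 + 2*y^3 - 2*y^2

(a) deg p = 3. The shape is more complex than any degree-2 curve.
(b) From the axis intercepts and sections: among the integer gridlines, it crosses the y-axis at y ∈ {0, 1}; one x-axis crossing is at x = 0.
(c) Putting this together gives p.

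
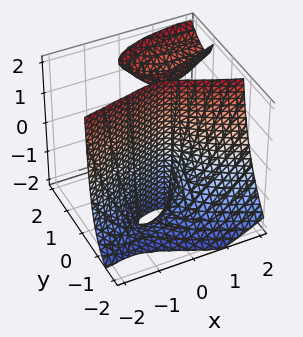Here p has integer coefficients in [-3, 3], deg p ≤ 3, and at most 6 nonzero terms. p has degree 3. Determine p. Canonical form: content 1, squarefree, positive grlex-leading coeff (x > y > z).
(a) The picture has 2 separate pieces.
(b) Degree: a generic line meets the surface in up to 3 points, so deg p = 3.
(c) From the axis intercepts and sections: the visible z-axis segment lies entirely on the surface; it crosses the y-axis at the gridline y = 0; it crosses the x-axis at the gridline x = 0.
(d) Solving for integer coefficients yields p as stated.

3*y^3 - 3*y^2*z + x^2 - 2*x*y + 2*y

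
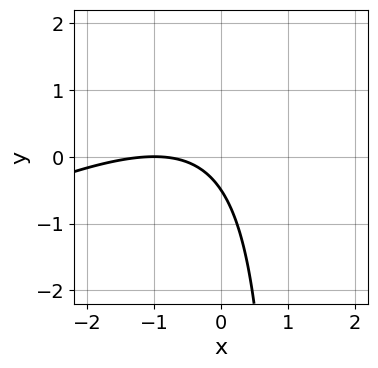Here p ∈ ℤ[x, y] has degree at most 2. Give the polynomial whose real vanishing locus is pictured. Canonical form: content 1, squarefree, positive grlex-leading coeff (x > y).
First, deg p = 2. The shape is more complex than any degree-1 curve.
Next, checking where it meets the axes: it meets the x-axis at x = -1 (among the integer gridlines).
Finally, matching integer coefficients to the picture gives p.

x^2 - 2*x*y + 2*x + 2*y + 1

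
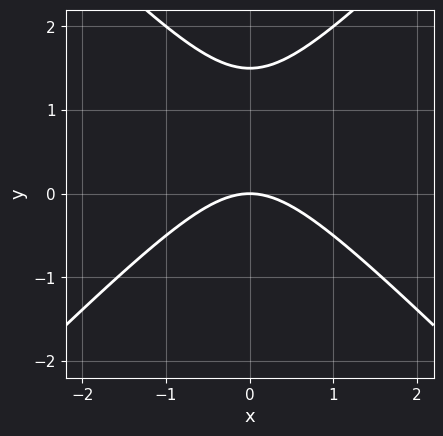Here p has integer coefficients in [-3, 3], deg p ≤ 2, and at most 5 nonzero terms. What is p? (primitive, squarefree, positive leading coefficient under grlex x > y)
2*x^2 - 2*y^2 + 3*y

The degree is 2 — no degree-1 curve has this shape.
Symmetries: it's symmetric under x → −x, forcing even powers of x.
Against the integer gridlines: it meets the x-axis at x = 0 (among the integer gridlines); it meets the y-axis at y = 0 (among the integer gridlines).
These observations pin down the coefficients.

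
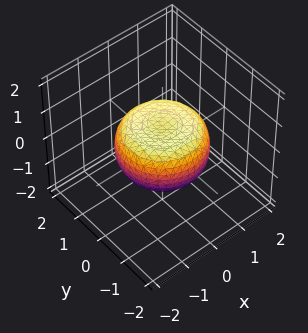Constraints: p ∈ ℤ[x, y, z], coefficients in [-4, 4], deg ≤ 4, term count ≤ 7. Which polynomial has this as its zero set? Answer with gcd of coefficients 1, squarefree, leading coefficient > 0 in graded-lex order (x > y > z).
x^4 + 2*x^2*y^2 + y^4 - x^2 - y^2 + 2*z^2 - 1

(a) Degree: the shape is more complex than any degree-3 surface, so deg p = 4.
(b) By symmetry, every cross-section ⟂ z is a circle, so x, y appear only via x² + y².
(c) From the visible intercepts: a circular section at z = 0 has radius between 1 and 2.
(d) Solving for integer coefficients yields p as stated.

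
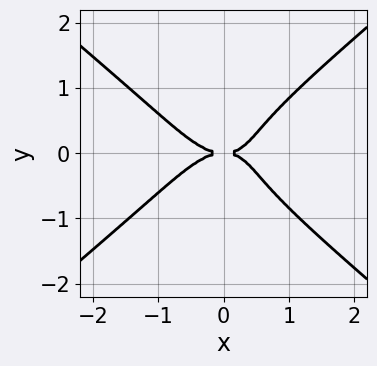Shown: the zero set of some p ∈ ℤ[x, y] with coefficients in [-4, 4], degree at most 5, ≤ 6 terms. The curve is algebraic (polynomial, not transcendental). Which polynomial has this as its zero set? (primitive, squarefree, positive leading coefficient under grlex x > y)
x^4 - 2*y^4 + x*y^2 - y^2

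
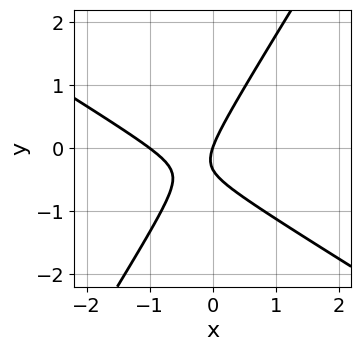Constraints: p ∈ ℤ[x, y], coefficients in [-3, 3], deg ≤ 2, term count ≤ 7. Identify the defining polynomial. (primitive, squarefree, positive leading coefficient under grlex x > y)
deg p = 2. The shape is more complex than any degree-1 curve.
Reading off the gridlines: one y-axis crossing is at y = 0; the x-axis gridline crossings are at x ∈ {-1, 0}.
These observations pin down the coefficients.

3*x^2 + 3*x*y - 3*y^2 + 3*x - y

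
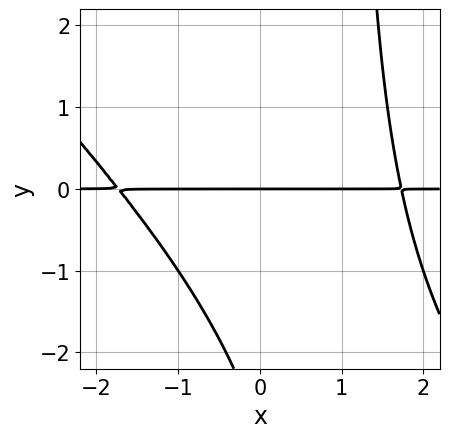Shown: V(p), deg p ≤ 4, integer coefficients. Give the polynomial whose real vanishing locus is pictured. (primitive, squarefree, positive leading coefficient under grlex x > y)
x^2*y + x*y^2 - y^2 - 3*y

Degree: no degree-2 curve has this shape, so deg p = 3.
Reading off the gridlines: it crosses the y-axis at the gridline y = 0; the visible x-axis segment lies entirely on the curve.
Together with the visible shape, these determine p as stated.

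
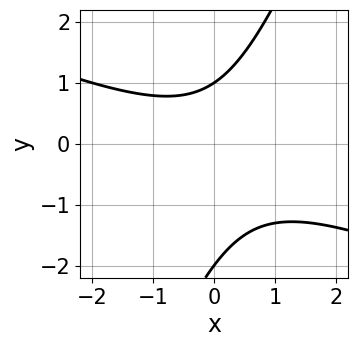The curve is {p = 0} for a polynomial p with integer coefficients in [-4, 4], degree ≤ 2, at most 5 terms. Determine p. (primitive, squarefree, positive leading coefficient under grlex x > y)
The degree is 2 — no degree-1 curve has this shape.
Observable constraints: the curve avoids every integer x-axis point in the box; the y-axis gridline crossings are at y ∈ {-2, 1}.
Assembling these constraints gives the stated polynomial.

x^2 + 2*x*y - y^2 - y + 2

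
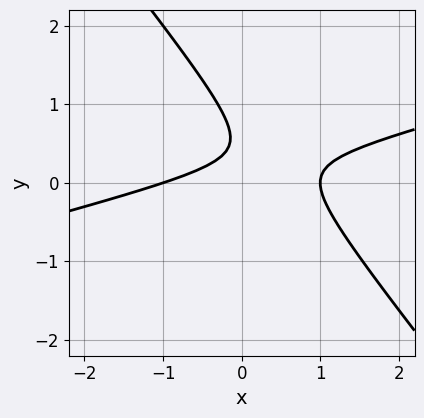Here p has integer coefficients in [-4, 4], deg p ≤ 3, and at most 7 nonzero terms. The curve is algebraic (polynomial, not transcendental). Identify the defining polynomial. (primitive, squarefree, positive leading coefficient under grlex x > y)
x^2 - 3*x*y - 3*y^2 + 3*y - 1

(a) deg p = 2.
(b) Against the integer gridlines: among the integer gridlines, it crosses the x-axis at x ∈ {-1, 1}; the curve avoids every integer y-axis point in the box.
(c) Solving for integer coefficients yields p as stated.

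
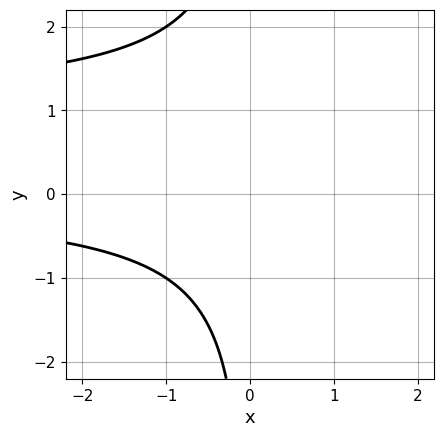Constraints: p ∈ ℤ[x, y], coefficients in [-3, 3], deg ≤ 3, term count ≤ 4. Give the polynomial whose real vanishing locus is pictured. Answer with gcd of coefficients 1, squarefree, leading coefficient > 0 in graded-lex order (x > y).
x*y^2 - x*y + 2

(a) The degree is 3 — a generic line meets the curve in up to 3 points.
(b) Reading off the gridlines: it misses every integer gridline on the y-axis; the curve avoids every integer x-axis point in the box.
(c) The integer polynomial consistent with all of this is the stated p.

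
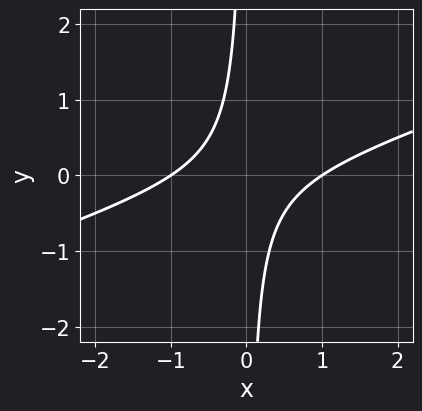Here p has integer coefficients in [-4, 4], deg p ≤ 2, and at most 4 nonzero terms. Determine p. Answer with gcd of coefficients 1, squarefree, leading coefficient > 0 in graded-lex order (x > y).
x^2 - 3*x*y - 1

First, the degree is 2 — the shape is more complex than any degree-1 curve.
Next, checking where it meets the axes: among the integer gridlines, it crosses the x-axis at x ∈ {-1, 1}; it misses every integer gridline on the y-axis.
Finally, putting this together gives p.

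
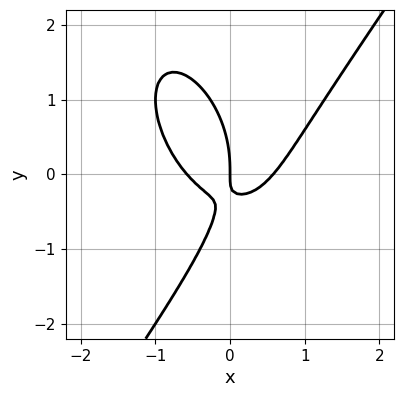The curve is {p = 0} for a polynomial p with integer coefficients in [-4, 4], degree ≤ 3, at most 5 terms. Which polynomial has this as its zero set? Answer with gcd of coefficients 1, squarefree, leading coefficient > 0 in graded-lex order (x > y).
(a) deg p = 3. A generic line meets the curve in up to 3 points.
(b) From the visible intercepts: it crosses the x-axis at the gridline x = 0; one y-axis crossing is at y = 0.
(c) These observations pin down the coefficients.

3*x^3 - y^3 - 3*x*y - x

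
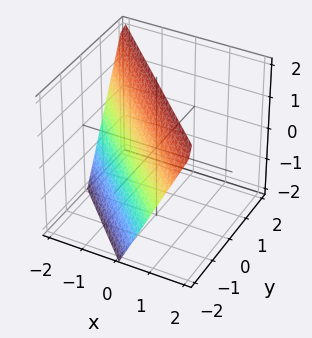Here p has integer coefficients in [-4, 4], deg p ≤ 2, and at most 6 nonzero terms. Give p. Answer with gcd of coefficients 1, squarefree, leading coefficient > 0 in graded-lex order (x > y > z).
2*x + 2*y - z + 2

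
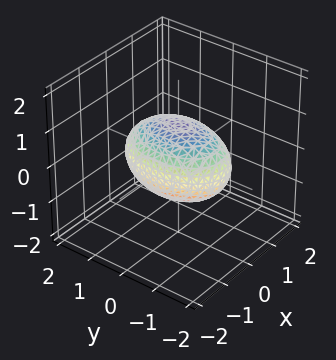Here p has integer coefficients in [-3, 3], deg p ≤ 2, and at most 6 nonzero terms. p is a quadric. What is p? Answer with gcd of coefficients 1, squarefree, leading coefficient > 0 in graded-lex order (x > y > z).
1. Degree: a closed, bounded, convex surface; a quadric, so deg p = 2.
2. Symmetries: it's symmetric under y → −y, forcing even powers of y; mirror symmetry z ↦ −z ⇒ only even powers of z; the x ↦ −x reflection is a symmetry, so x appears only in even powers.
3. Reading off the gridlines: among the integer gridlines, it crosses the z-axis at z ∈ {-1, 1}; the x-axis gridline crossings are at x ∈ {-1, 1}.
4. Together with the visible shape, these determine p as stated.

2*x^2 + y^2 + 2*z^2 - 2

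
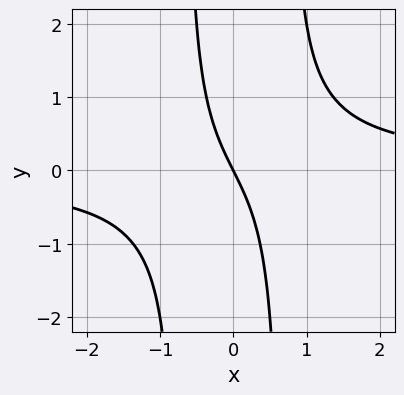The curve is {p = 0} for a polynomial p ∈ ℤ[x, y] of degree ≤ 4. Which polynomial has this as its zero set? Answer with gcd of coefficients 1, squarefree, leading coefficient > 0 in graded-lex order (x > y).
First, deg p = 3. A generic line meets the curve in up to 3 points.
Then, checking where it meets the axes: it meets the y-axis at y = 0 (among the integer gridlines); it crosses the x-axis at the gridline x = 0.
Finally, these observations pin down the coefficients.

2*x^2*y - 2*x - y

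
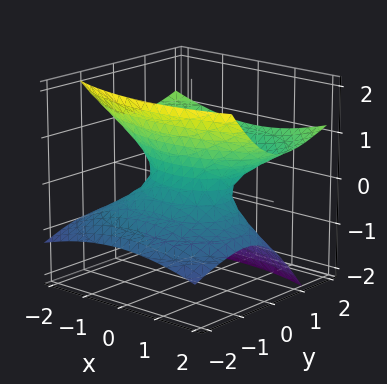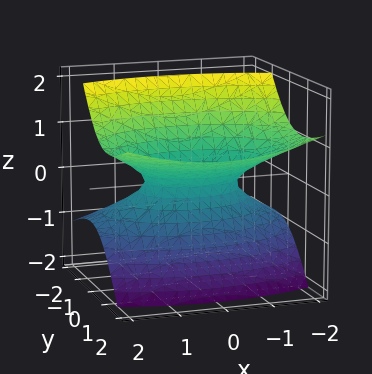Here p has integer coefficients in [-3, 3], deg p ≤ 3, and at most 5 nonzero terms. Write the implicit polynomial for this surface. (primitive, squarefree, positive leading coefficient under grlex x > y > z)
First, degree: no degree-1 surface has this shape, so deg p = 2.
Then, checking where it meets the axes: the surface avoids every integer z-axis point in the box; the x-axis gridline crossings are at x ∈ {-1, 1}.
Finally, matching integer coefficients to the picture gives p.

x^2 + 2*y^2 - 3*y*z - 3*z^2 - 1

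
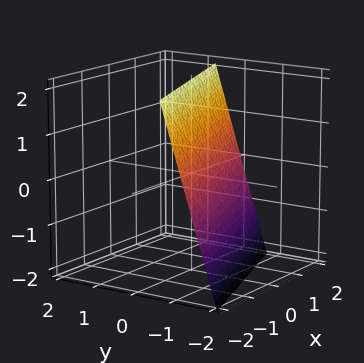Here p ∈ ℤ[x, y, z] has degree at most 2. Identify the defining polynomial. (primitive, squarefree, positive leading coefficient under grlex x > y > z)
First, the degree is 1 — every cross-section is a straight line — this is a plane.
Then, observable constraints: one x-axis crossing is at x = 2; it crosses the z-axis at the gridline z = 2.
Finally, these observations pin down the coefficients.

x - 3*y + z - 2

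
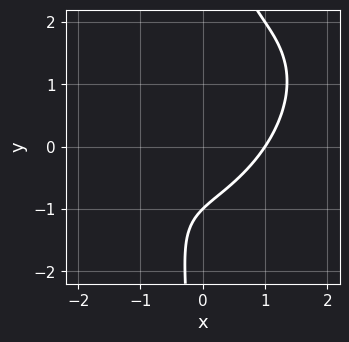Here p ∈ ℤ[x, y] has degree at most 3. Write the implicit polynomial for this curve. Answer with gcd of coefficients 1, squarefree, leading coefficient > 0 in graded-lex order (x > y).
x^3 - x^2*y + x*y^2 - y - 1

deg p = 3. A generic line meets the curve in up to 3 points.
From the visible intercepts: it crosses the x-axis at the gridline x = 1; it meets the y-axis at y = -1 (among the integer gridlines).
Fitting integer coefficients to these (and the overall shape) gives p.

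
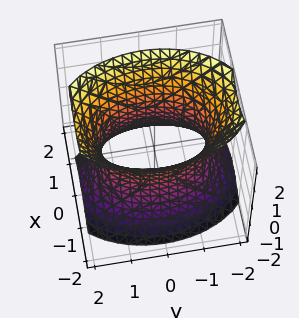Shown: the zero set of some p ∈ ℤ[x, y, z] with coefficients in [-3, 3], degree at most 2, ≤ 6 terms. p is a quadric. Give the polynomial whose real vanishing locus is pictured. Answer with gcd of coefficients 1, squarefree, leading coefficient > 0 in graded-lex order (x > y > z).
2*x^2 + y^2 - z^2 - 2

(a) deg p = 2. One connected sheet with a waist; a quadric.
(b) Symmetries: it's symmetric under y → −y, forcing even powers of y; mirror symmetry z ↦ −z ⇒ only even powers of z; it's symmetric under x → −x, forcing even powers of x.
(c) Against the integer gridlines: the x-axis gridline crossings are at x ∈ {-1, 1}; no z-intercept at any integer in the box.
(d) Fitting integer coefficients to these (and the overall shape) gives p.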